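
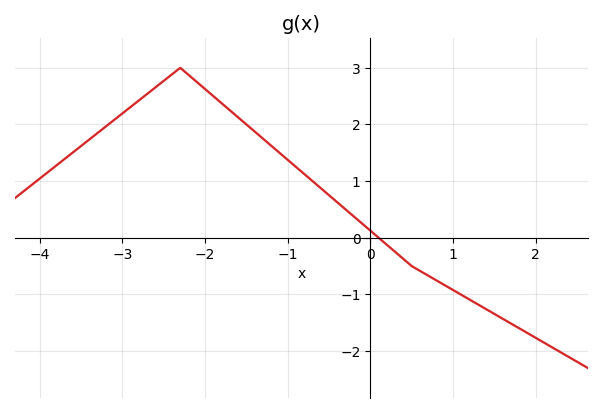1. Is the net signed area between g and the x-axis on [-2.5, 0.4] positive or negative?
positive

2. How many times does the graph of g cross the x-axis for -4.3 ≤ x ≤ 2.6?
1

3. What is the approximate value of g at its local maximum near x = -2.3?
3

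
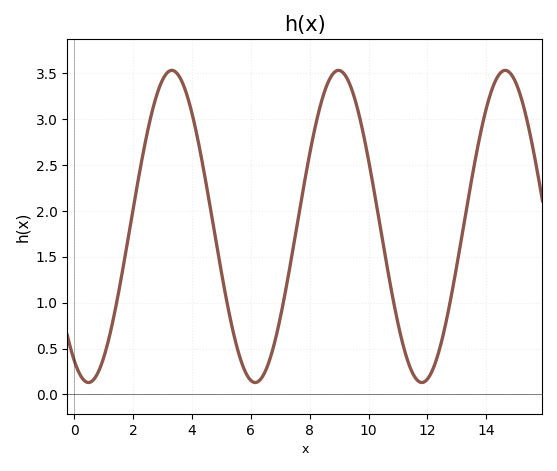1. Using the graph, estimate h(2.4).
2.72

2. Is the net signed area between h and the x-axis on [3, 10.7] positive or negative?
positive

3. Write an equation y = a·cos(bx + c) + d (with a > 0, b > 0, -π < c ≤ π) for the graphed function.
y = 1.7cos(1.11x + 2.6) + 1.83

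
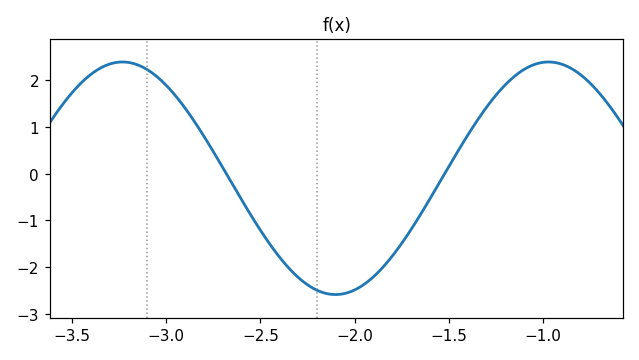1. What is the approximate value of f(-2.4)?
-1.78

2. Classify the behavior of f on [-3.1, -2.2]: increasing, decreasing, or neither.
decreasing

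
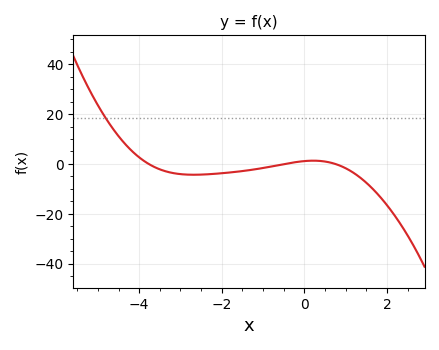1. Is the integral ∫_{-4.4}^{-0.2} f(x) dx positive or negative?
negative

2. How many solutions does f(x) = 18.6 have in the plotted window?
1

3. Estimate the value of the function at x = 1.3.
-4.8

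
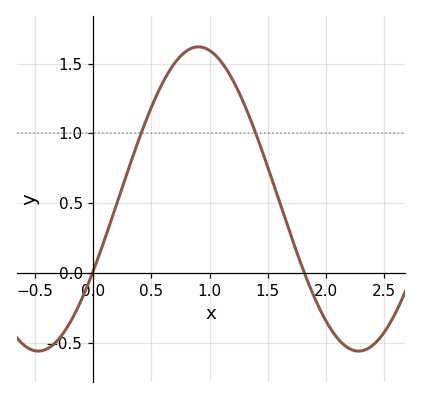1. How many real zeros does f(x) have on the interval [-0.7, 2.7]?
2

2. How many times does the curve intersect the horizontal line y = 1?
2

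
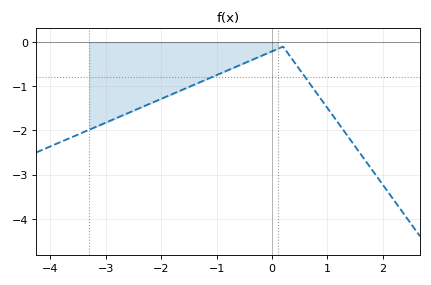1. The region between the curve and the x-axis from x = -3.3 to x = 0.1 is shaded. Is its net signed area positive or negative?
negative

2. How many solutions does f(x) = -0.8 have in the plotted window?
2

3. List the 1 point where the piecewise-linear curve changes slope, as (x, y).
(0.2, -0.1)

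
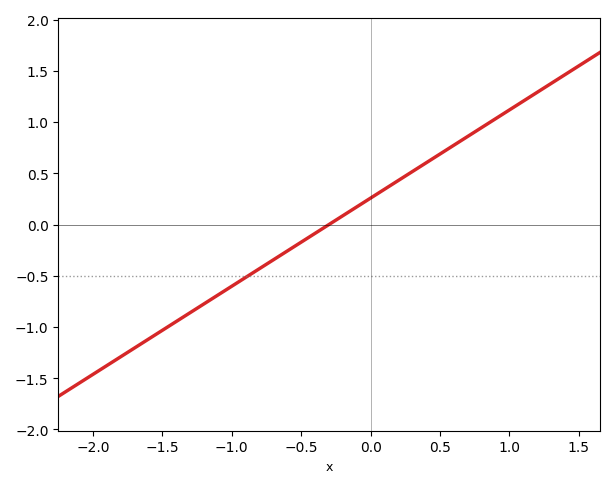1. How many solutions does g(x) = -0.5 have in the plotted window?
1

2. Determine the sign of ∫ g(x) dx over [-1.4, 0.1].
negative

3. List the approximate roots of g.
-0.3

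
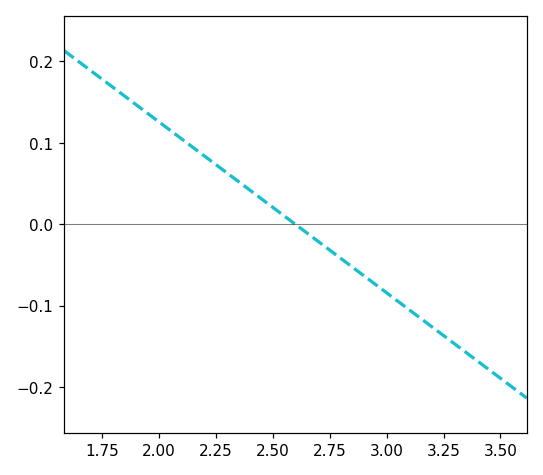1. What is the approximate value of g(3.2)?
-0.13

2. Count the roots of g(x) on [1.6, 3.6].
1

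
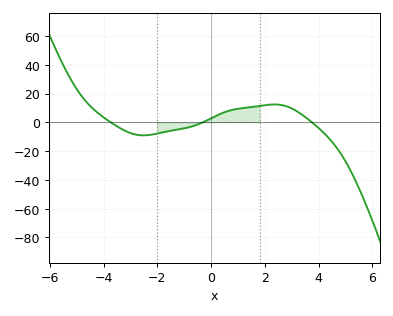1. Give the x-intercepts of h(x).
-3.74, -0.311, 3.75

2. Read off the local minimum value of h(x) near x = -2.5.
-9.08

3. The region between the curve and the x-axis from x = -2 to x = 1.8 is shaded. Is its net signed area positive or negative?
positive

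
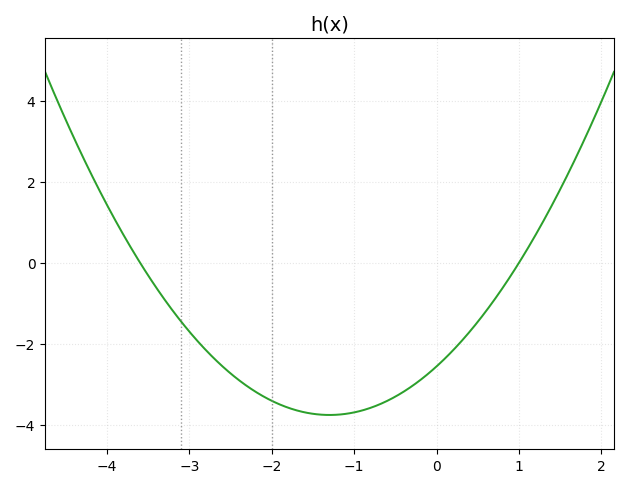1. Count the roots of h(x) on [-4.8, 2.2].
2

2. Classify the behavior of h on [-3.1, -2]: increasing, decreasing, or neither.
decreasing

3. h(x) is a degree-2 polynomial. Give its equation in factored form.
y = 0.71(x + 3.6)(x - 1)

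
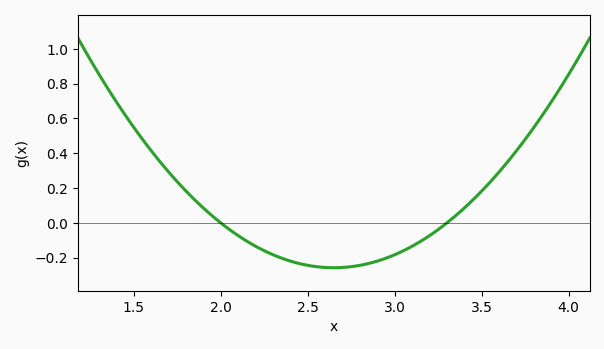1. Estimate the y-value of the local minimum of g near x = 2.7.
-0.26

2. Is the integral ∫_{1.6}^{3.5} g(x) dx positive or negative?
negative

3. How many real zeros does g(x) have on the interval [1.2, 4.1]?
2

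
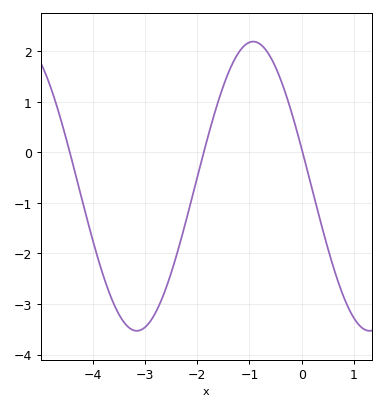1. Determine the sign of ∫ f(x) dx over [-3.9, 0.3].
negative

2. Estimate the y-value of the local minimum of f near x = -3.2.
-3.5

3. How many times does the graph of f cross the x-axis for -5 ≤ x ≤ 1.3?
3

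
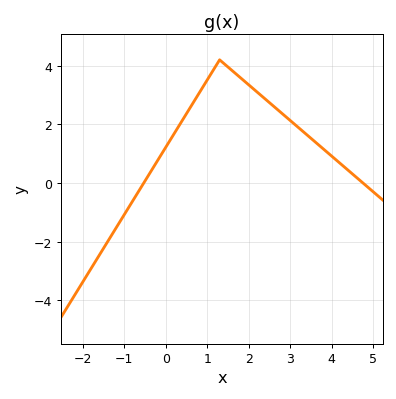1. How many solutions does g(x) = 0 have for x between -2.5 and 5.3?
2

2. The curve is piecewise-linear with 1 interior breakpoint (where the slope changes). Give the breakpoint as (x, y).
(1.3, 4.2)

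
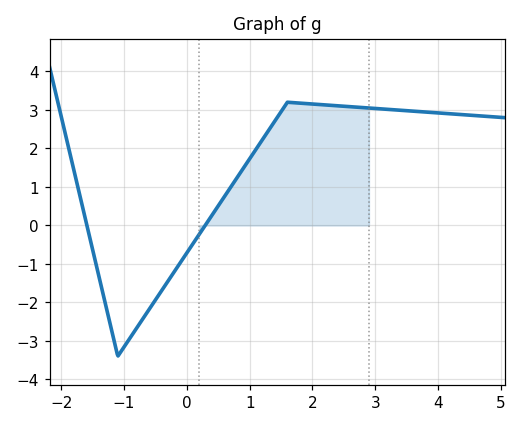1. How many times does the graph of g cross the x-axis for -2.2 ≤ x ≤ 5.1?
2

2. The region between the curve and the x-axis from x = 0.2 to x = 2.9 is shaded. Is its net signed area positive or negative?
positive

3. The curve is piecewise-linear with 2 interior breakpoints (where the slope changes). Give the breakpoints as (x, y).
(-1.1, -3.4); (1.6, 3.2)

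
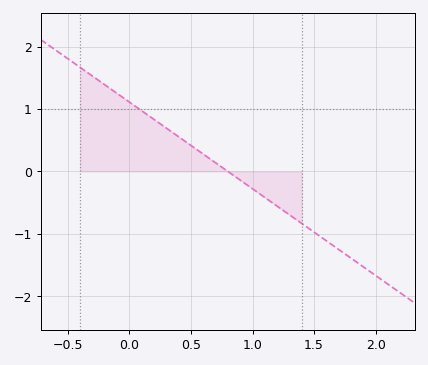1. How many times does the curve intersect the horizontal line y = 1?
1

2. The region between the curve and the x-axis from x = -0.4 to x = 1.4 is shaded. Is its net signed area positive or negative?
positive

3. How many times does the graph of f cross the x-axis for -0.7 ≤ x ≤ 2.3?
1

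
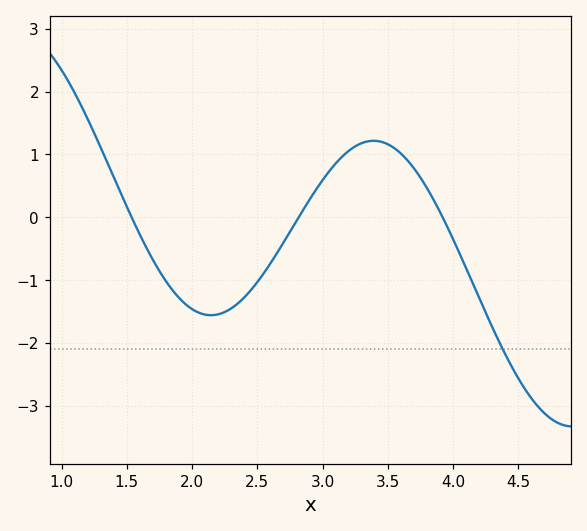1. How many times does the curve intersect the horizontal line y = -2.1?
1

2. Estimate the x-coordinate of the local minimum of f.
2.14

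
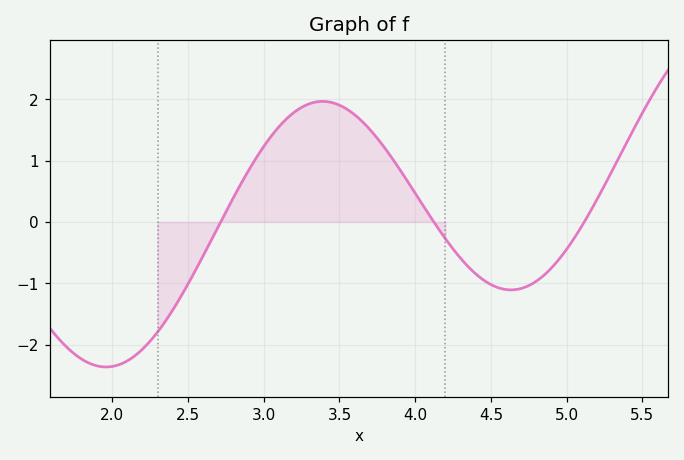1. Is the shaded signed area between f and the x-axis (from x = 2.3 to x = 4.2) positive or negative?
positive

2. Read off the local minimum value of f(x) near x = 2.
-2.4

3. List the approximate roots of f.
2.7, 4.1, 5.1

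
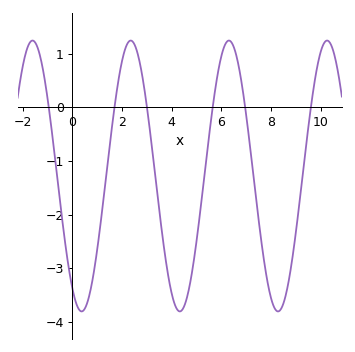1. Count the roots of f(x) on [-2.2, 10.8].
6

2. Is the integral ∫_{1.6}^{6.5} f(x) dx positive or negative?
negative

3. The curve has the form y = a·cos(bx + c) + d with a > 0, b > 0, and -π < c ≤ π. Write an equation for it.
y = 2.53cos(1.59x + 2.55) - 1.28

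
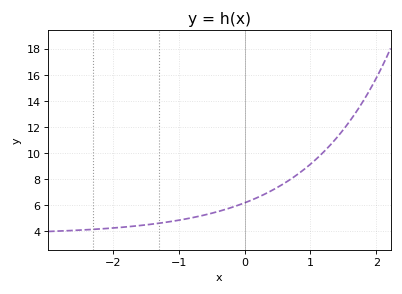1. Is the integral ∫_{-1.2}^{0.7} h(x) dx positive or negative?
positive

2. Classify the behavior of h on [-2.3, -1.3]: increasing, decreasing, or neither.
increasing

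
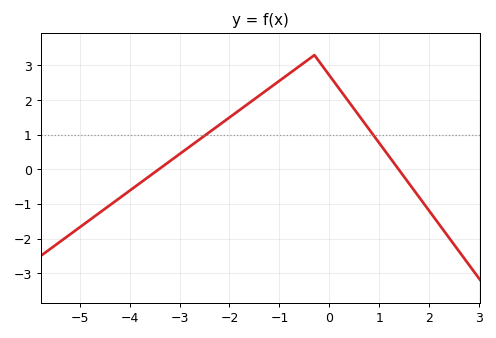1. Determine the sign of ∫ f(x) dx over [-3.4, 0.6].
positive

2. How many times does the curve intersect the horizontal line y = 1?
2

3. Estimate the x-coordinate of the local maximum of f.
-0.4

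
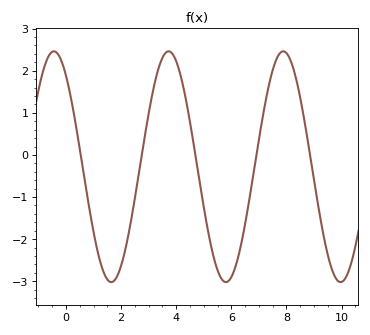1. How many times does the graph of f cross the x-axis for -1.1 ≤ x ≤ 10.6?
5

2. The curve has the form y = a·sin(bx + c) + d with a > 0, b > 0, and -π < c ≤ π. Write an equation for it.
y = 2.74sin(1.5x + 2.2) - 0.28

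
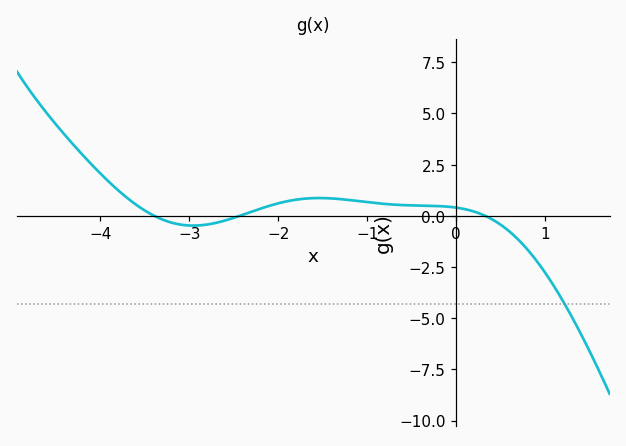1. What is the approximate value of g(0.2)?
0.208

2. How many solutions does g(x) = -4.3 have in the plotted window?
1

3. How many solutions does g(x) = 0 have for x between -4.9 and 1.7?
3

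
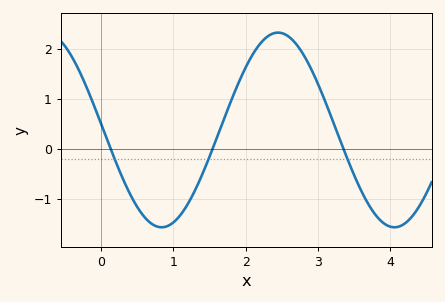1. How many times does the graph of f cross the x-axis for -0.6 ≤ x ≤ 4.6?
3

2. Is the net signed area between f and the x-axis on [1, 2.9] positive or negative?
positive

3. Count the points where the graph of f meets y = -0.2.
3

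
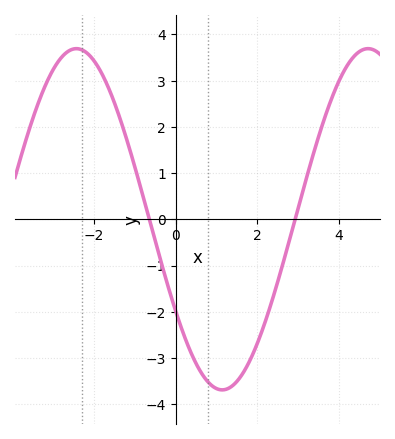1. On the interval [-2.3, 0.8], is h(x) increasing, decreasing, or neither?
decreasing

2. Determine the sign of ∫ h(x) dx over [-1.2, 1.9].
negative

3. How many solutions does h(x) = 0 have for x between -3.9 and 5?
2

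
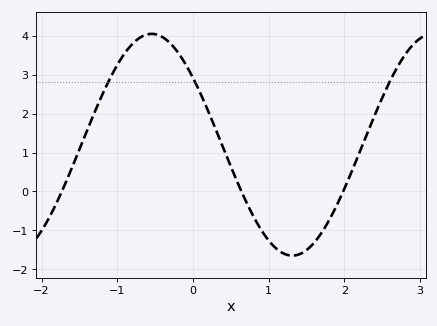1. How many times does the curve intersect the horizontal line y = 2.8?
3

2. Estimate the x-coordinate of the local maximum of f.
-0.5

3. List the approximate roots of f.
-1.7, 0.6, 2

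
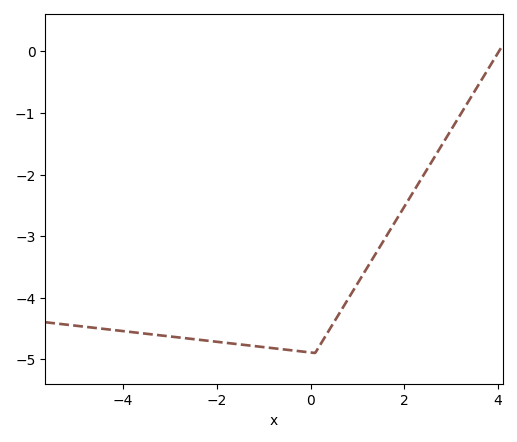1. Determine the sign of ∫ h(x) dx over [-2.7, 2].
negative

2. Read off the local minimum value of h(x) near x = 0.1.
-4.9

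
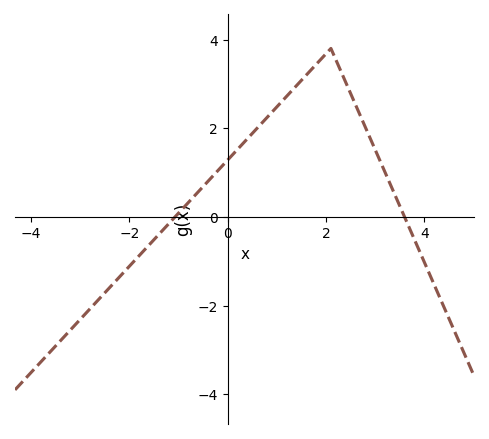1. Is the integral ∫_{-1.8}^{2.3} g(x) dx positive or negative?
positive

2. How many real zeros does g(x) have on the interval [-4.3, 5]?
2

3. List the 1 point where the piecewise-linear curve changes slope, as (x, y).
(2.1, 3.8)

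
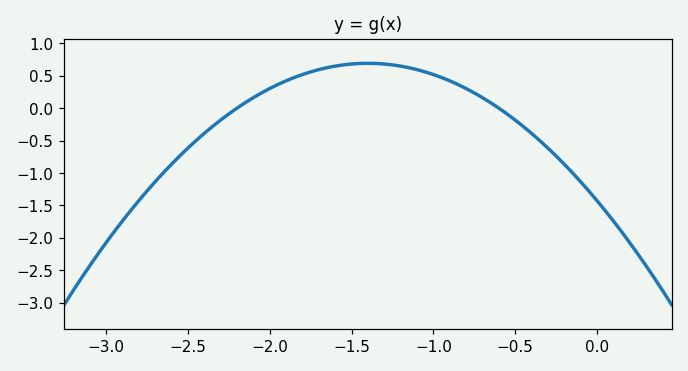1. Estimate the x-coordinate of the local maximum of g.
-1.4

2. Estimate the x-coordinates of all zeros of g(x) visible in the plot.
-2.2, -0.6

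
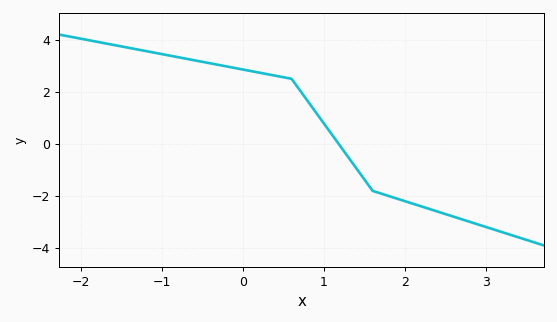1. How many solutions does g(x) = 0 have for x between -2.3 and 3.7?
1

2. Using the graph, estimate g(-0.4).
3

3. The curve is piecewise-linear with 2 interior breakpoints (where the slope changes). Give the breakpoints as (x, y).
(0.6, 2.5); (1.6, -1.8)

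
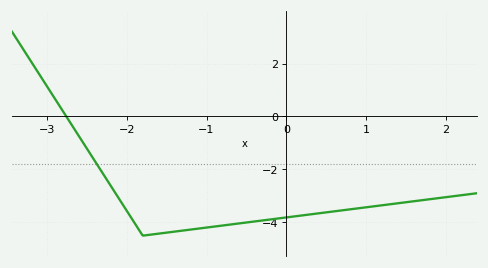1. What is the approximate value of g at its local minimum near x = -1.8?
-4.4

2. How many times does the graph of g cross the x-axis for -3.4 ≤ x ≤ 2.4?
1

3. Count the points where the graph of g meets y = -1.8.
1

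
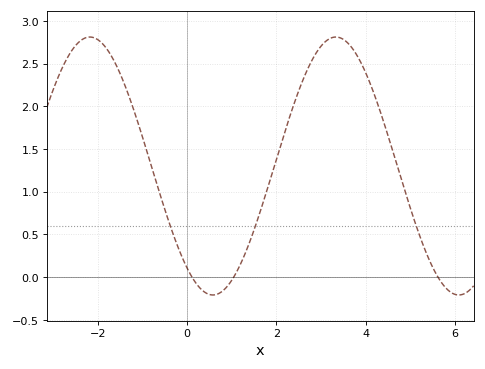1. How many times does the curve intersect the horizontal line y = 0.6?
3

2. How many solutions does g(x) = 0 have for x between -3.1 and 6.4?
3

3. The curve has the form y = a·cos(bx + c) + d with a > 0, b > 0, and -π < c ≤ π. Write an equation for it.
y = 1.51cos(1.14x + 2.48) + 1.3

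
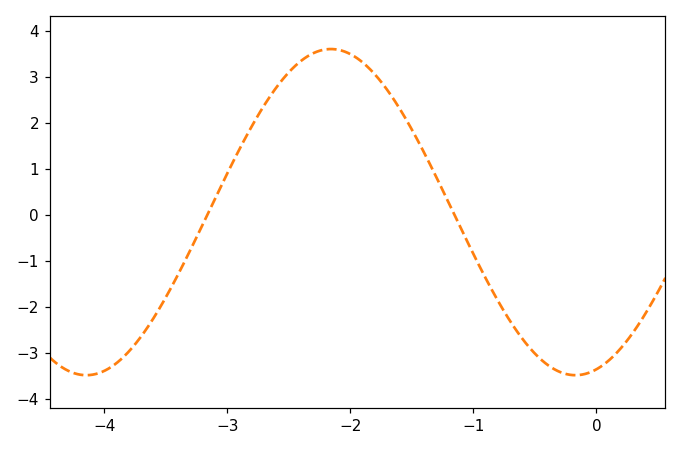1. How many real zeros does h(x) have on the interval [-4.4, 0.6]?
2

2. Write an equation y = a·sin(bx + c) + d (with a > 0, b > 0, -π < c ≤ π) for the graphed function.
y = 3.54sin(1.58x - 1.3) + 0.06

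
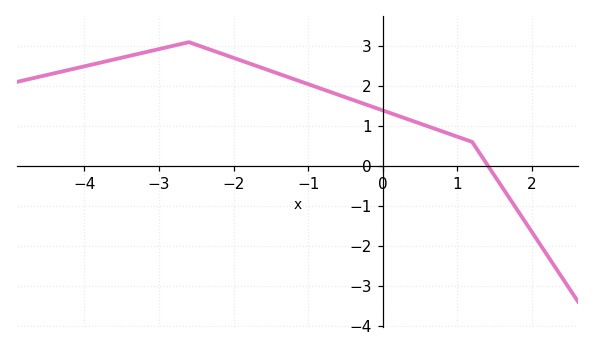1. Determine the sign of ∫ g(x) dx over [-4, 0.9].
positive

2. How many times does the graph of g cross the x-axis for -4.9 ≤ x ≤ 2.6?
1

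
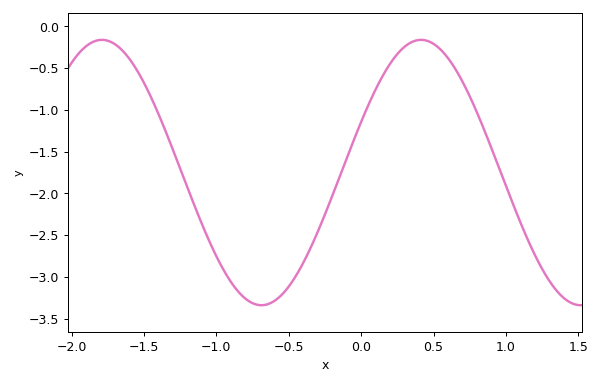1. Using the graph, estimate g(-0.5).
-3.12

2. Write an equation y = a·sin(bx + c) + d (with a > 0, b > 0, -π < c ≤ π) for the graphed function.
y = 1.59sin(2.85x + 0.392) - 1.75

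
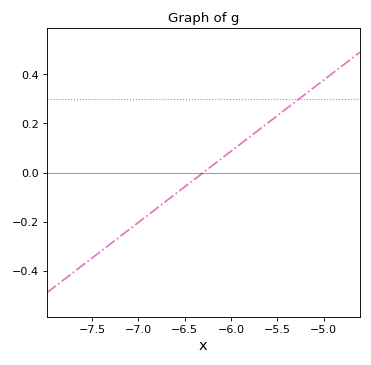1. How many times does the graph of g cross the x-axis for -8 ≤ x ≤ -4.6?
1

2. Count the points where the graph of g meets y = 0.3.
1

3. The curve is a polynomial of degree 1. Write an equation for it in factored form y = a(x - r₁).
y = 0.29(x + 6.3)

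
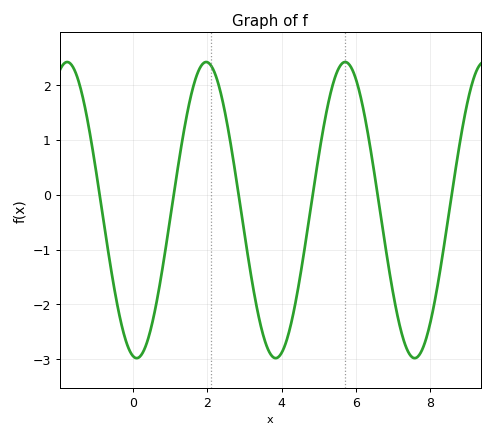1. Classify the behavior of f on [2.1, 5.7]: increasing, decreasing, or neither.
neither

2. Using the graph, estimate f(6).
2.1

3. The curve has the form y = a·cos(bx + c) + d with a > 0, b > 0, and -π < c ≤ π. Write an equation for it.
y = 2.7cos(1.7x + 3) - 0.28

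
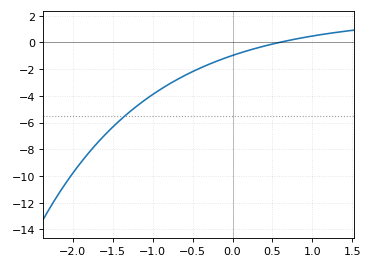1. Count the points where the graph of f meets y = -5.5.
1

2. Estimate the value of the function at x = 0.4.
-0.2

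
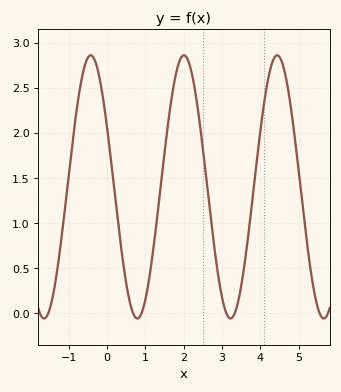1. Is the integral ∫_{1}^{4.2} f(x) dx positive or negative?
positive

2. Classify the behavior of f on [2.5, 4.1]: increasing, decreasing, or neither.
neither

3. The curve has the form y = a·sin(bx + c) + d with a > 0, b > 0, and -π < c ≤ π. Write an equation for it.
y = 1.46sin(2.58x + 2.68) + 1.4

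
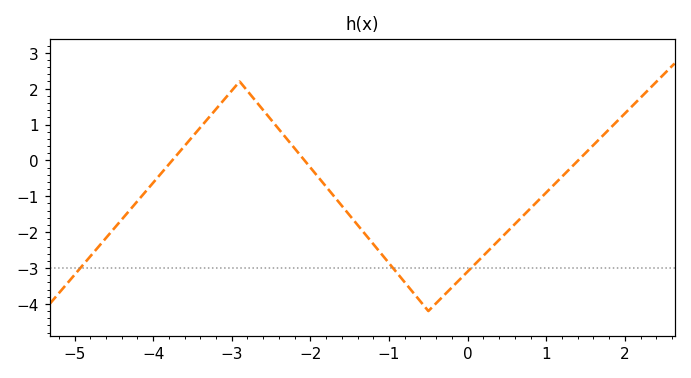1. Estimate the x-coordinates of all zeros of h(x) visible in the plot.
-3.8, -2, 1.4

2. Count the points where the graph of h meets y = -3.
3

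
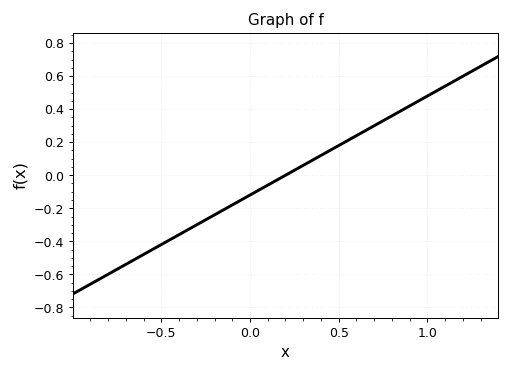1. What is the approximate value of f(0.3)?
0.06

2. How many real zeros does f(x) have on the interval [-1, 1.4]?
1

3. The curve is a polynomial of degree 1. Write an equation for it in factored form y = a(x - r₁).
y = 0.6(x - 0.2)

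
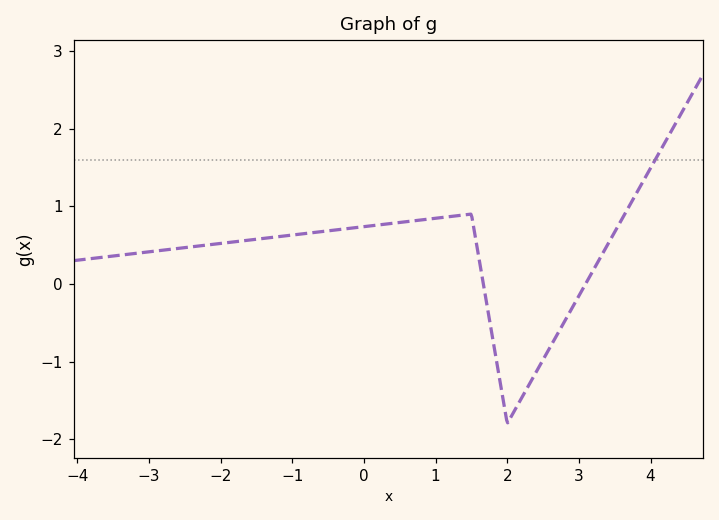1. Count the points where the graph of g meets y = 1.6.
1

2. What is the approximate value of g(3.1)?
0.011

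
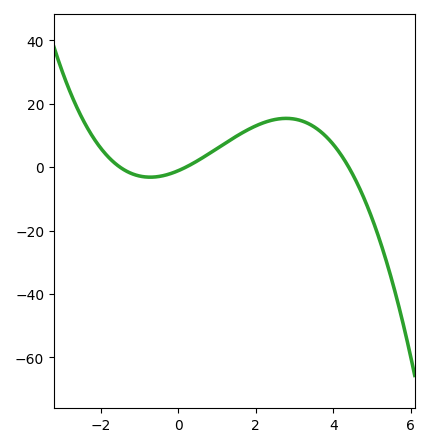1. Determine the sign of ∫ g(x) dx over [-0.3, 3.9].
positive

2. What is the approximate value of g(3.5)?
12.8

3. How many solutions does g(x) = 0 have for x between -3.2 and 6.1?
3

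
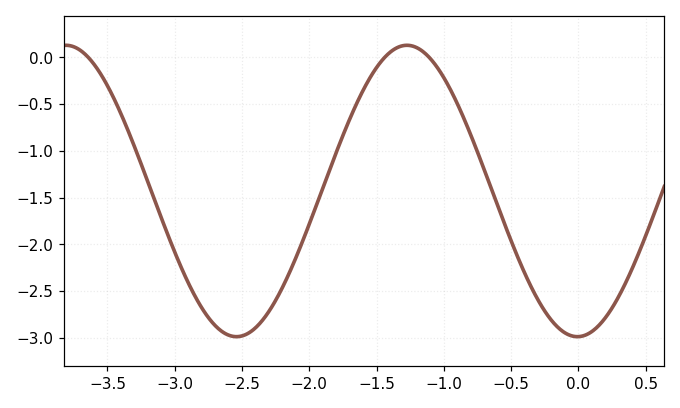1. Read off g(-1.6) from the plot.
-0.35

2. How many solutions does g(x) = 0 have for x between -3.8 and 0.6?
3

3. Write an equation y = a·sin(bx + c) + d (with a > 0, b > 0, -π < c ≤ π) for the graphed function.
y = 1.56sin(2.5x - 1.6) - 1.43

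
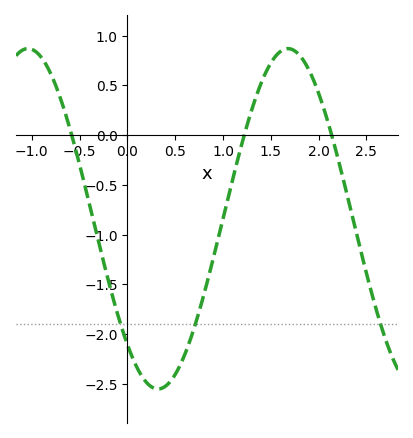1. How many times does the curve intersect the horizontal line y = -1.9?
3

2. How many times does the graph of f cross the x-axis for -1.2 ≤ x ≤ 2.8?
3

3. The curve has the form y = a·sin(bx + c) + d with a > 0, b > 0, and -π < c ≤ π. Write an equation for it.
y = 1.71sin(2.3x - 2.3) - 0.84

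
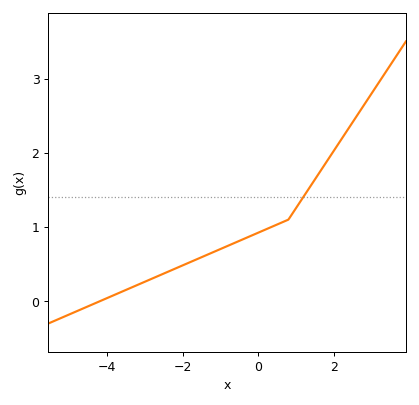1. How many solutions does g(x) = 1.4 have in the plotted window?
1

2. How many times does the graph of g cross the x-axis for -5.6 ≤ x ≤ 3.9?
1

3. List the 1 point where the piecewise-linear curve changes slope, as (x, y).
(0.8, 1.1)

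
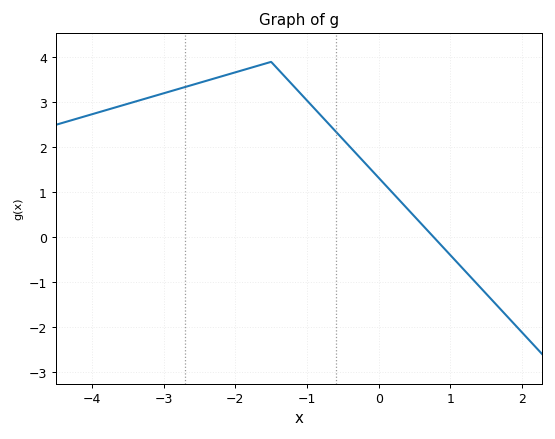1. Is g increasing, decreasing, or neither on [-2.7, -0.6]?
neither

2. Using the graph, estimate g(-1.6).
3.85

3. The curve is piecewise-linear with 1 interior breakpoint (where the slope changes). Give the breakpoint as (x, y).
(-1.5, 3.9)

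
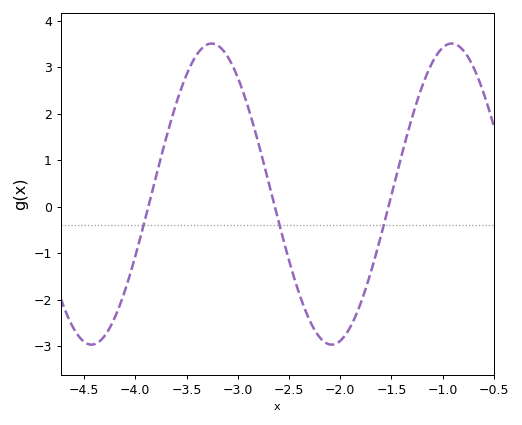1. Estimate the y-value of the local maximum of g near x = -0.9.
3.51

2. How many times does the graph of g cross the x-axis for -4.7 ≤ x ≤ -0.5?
3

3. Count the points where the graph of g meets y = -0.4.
3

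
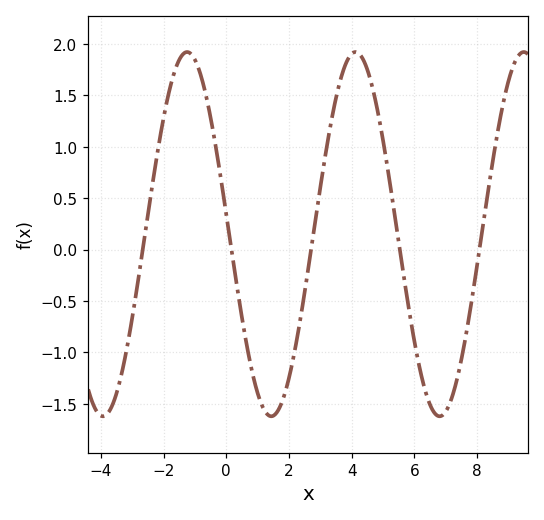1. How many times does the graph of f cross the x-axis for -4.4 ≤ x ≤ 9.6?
5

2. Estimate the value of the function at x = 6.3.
-1.32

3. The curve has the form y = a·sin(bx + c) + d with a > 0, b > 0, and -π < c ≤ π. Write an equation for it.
y = 1.77sin(1.17x + 3.03) + 0.15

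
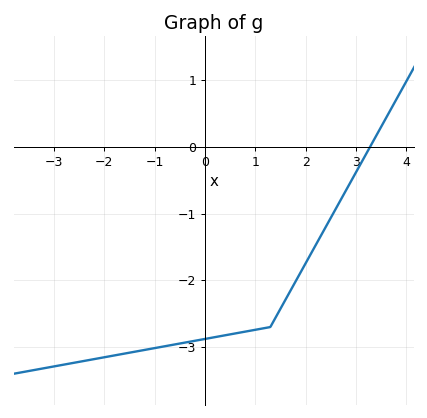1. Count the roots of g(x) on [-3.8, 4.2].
1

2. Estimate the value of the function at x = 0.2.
-2.85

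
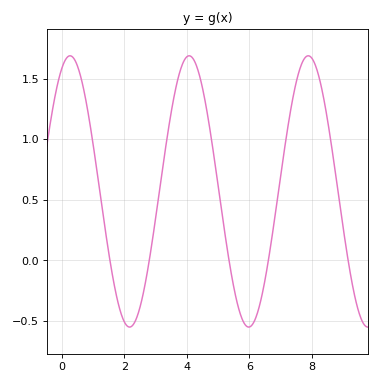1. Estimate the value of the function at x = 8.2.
1.55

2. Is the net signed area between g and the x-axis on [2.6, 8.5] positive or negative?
positive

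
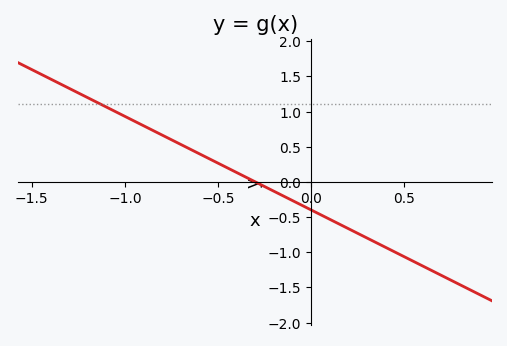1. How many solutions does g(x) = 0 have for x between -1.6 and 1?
1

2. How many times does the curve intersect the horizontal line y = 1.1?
1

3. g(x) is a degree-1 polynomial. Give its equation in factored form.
y = -1.33(x + 0.3)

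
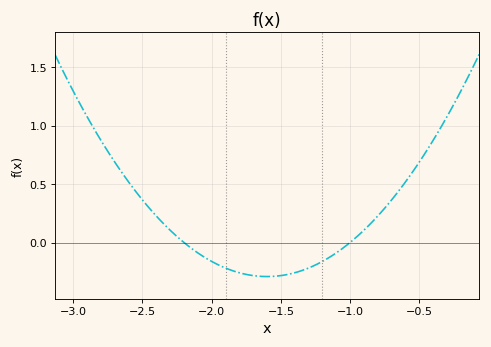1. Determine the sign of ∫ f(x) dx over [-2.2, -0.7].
negative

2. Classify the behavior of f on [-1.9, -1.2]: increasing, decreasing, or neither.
neither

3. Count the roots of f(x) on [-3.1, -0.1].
2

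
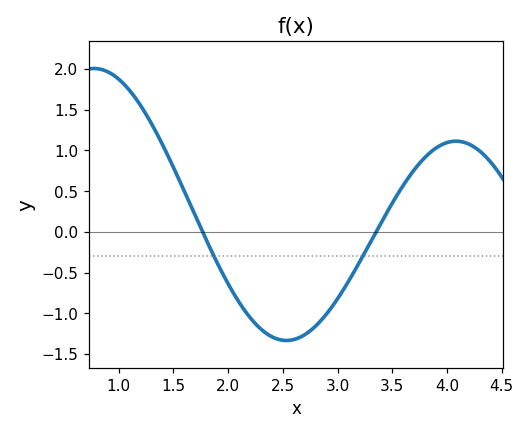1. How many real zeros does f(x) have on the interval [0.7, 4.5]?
2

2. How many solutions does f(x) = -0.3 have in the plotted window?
2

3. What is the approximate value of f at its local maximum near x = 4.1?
1.11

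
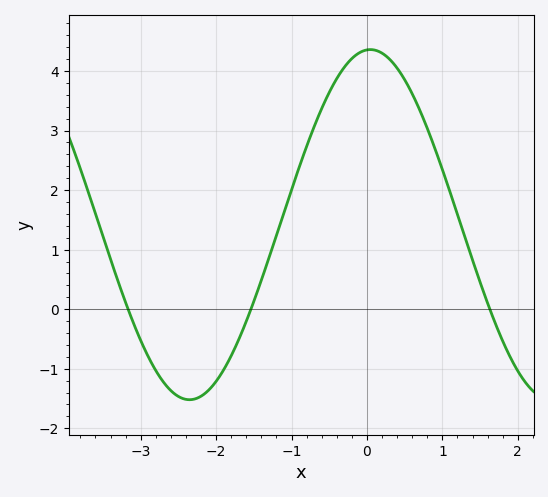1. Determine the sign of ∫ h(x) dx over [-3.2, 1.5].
positive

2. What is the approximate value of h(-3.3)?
0.5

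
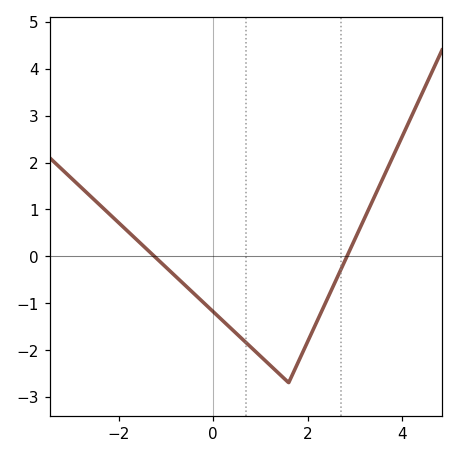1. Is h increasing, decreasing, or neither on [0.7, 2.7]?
neither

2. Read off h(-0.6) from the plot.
-0.6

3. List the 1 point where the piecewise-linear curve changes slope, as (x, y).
(1.6, -2.7)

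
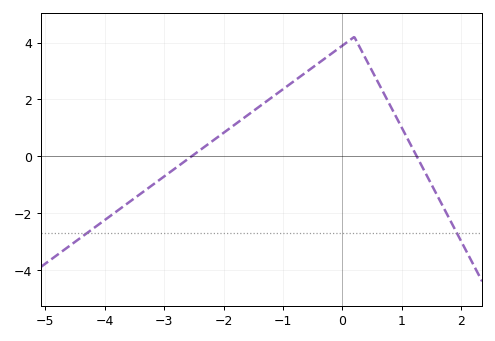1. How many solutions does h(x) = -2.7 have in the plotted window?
2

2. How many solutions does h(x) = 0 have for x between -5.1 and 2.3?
2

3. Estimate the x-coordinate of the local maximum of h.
0.2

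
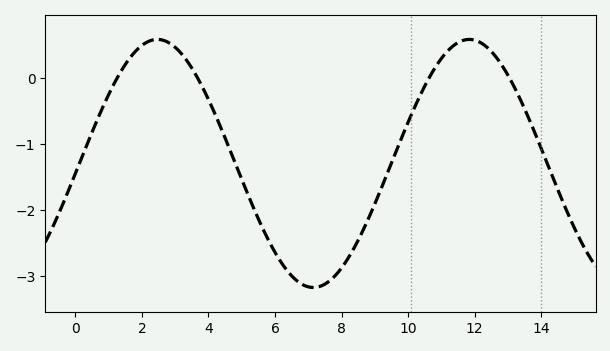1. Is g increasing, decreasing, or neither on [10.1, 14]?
neither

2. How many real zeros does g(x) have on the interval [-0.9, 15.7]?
4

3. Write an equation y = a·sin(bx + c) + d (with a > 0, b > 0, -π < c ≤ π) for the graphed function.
y = 1.88sin(0.67x - 0.08) - 1.29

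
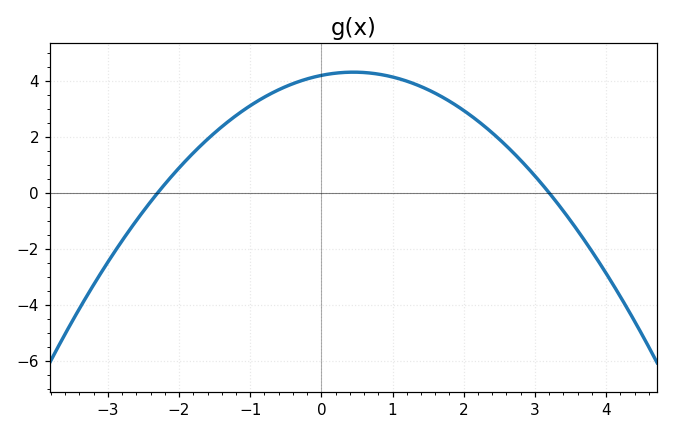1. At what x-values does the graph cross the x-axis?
-2.3, 3.2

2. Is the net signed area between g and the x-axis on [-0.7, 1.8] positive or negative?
positive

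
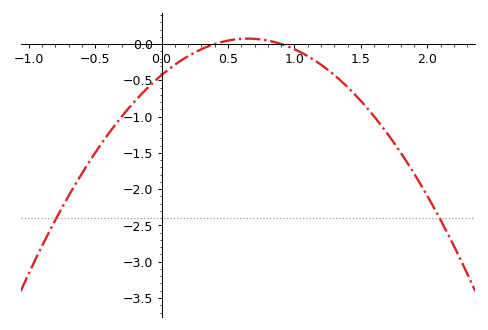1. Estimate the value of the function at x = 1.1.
-0.167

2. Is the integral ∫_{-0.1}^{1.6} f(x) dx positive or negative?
negative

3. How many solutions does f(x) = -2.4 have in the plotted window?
2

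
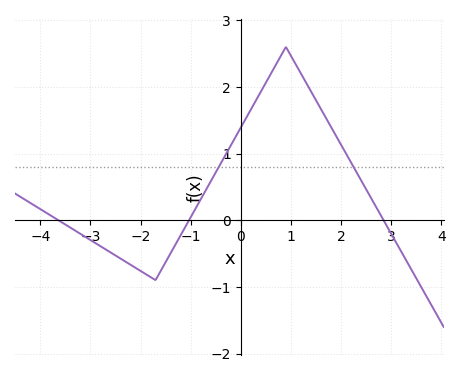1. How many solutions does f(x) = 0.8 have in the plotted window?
2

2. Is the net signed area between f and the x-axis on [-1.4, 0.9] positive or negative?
positive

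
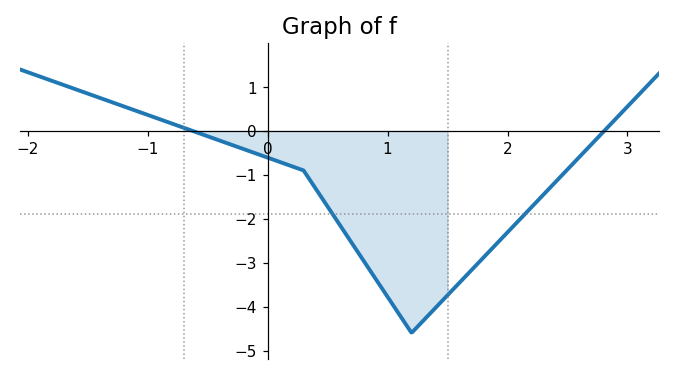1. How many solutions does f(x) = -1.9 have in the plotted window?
2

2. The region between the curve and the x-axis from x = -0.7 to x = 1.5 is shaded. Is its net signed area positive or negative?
negative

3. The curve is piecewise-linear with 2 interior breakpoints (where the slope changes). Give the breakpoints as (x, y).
(0.3, -0.9); (1.2, -4.6)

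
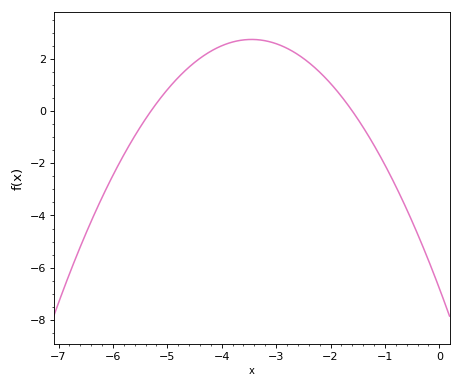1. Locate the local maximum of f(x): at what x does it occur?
-3.4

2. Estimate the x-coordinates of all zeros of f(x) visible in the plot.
-5.3, -1.6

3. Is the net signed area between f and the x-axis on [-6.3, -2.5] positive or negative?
positive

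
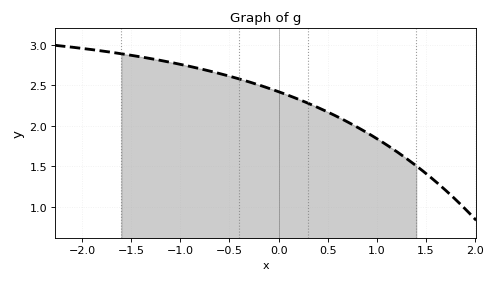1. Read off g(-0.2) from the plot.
2.5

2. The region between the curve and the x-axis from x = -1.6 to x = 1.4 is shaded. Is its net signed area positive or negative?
positive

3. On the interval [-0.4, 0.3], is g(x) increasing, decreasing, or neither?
decreasing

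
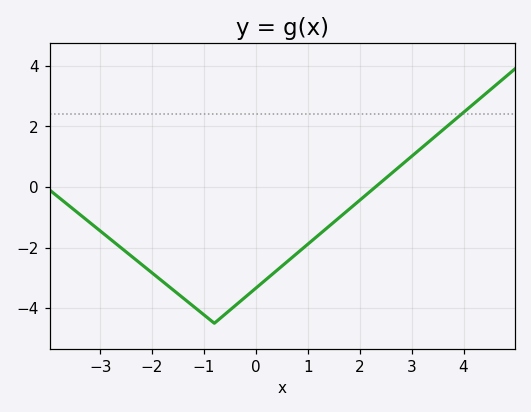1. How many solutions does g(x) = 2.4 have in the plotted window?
1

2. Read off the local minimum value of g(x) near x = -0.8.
-4.5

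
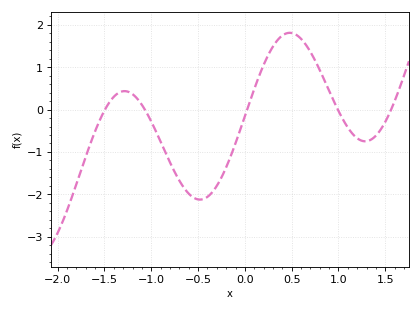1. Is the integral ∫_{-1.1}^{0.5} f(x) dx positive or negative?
negative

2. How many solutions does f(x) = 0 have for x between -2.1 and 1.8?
5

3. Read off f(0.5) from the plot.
1.8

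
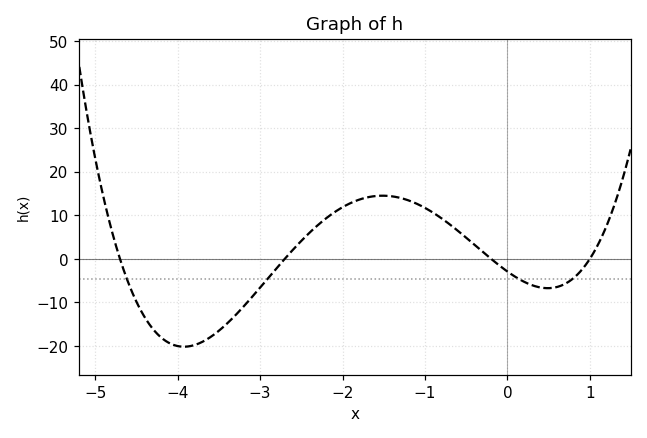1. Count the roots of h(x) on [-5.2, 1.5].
4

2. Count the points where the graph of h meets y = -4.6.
4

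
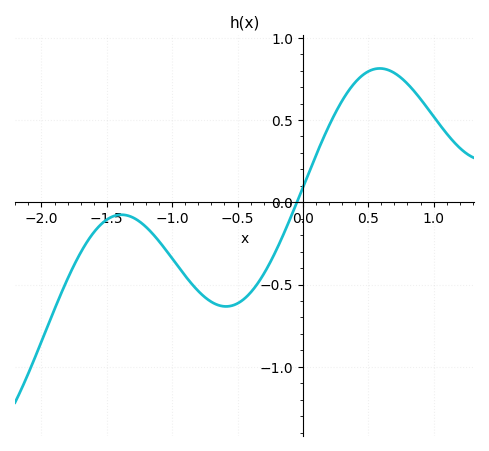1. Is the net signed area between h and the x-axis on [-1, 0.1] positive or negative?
negative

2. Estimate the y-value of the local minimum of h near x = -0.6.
-0.65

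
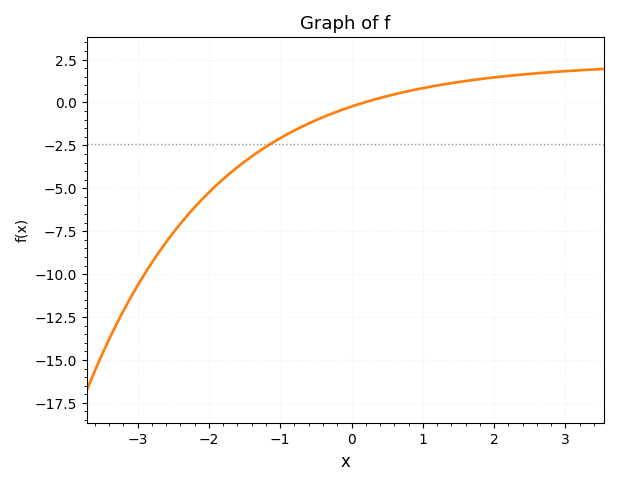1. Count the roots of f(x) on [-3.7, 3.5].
1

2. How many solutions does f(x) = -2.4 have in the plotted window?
1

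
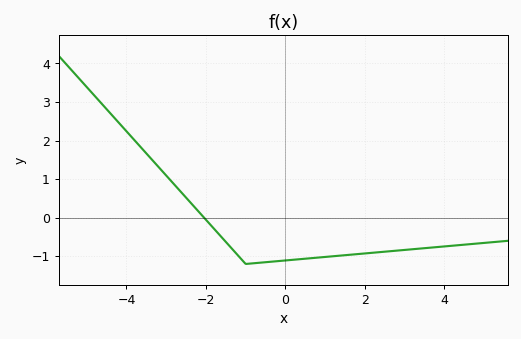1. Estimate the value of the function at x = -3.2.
1.32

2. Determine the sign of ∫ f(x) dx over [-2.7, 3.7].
negative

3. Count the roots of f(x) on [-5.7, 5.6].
1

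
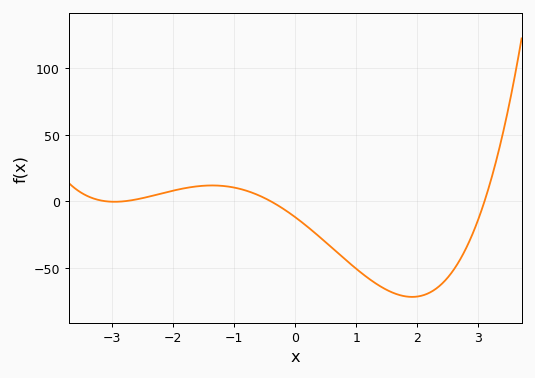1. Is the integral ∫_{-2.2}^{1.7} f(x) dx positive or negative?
negative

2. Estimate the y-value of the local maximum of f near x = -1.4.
10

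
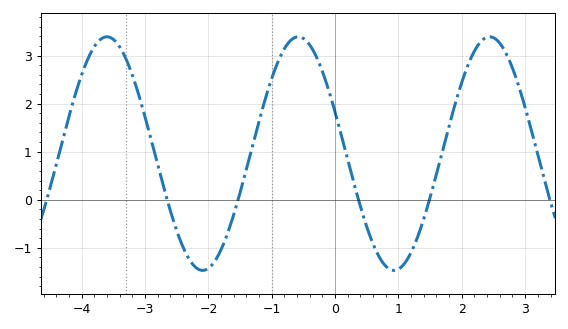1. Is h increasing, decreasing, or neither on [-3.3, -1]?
neither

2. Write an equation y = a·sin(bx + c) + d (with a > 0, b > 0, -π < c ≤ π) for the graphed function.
y = 2.43sin(2.08x + 2.78) + 0.96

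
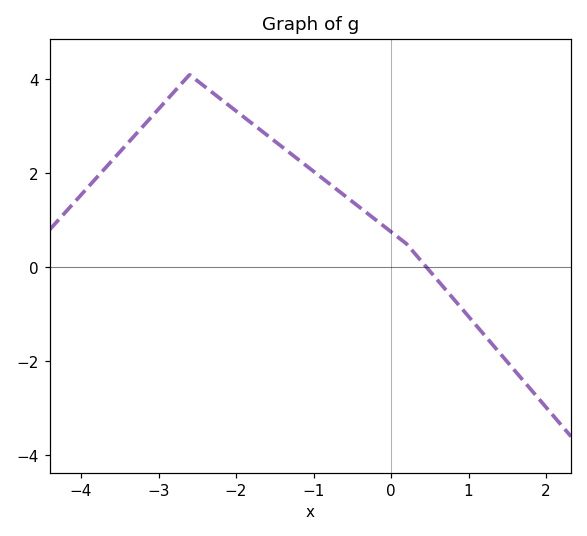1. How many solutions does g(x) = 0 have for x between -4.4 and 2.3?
1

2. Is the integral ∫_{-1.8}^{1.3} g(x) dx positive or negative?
positive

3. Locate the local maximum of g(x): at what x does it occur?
-2.6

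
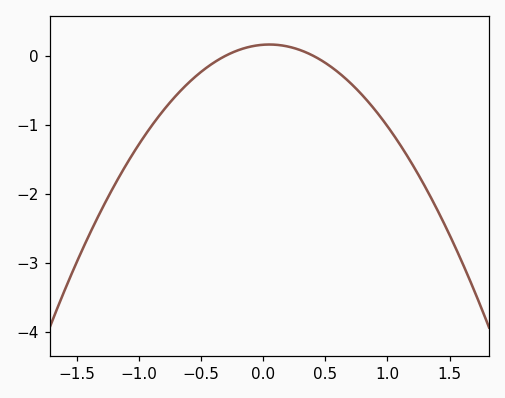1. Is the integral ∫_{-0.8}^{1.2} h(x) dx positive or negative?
negative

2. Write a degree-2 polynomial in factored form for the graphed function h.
y = -1.31(x + 0.3)(x - 0.4)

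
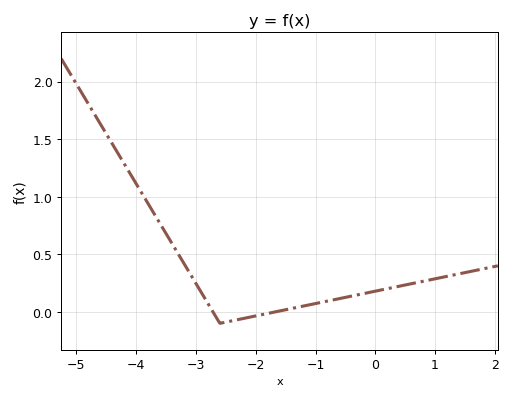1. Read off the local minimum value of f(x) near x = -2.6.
-0.1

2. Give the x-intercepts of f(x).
-2.7, -1.7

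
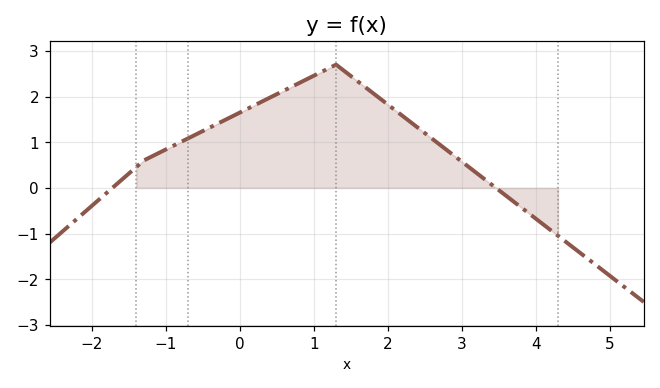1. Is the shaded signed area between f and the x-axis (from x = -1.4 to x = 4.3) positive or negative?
positive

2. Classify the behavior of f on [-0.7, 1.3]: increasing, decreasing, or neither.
increasing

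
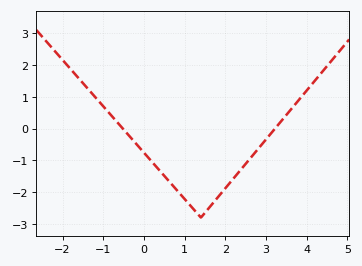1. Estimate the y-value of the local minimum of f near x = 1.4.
-2.8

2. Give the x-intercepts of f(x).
-0.52, 3.22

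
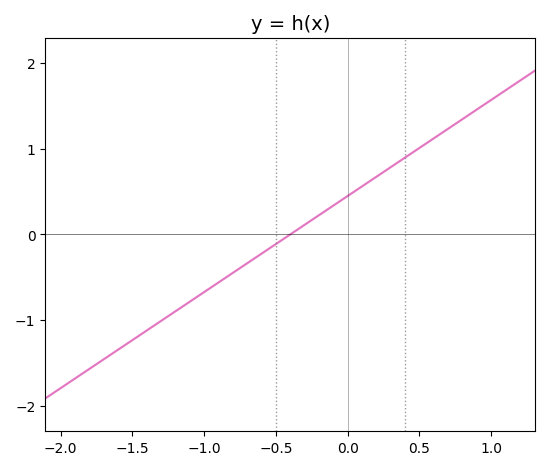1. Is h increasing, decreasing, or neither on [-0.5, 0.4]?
increasing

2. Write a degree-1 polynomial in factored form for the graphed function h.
y = 1.12(x + 0.4)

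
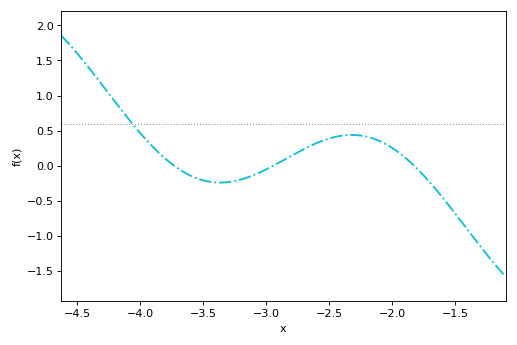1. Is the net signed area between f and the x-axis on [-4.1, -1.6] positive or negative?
positive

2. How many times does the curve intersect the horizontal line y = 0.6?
1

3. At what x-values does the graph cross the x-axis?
-3.73, -2.94, -1.83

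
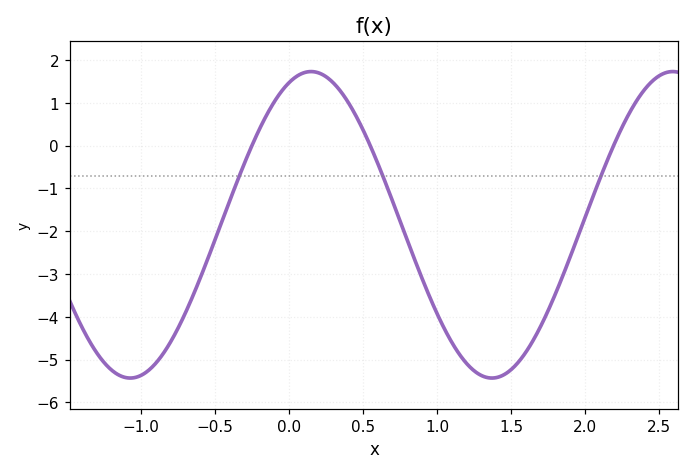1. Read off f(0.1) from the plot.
1.7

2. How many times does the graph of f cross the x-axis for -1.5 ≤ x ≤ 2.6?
3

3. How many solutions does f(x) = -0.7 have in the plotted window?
3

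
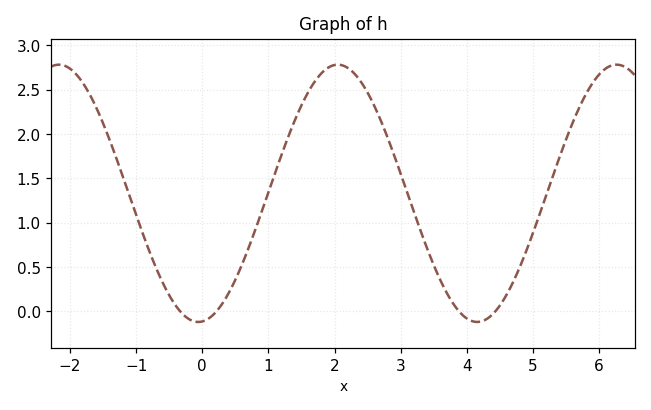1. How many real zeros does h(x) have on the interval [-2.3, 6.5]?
4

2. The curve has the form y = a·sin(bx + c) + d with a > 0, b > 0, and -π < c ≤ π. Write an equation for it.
y = 1.45sin(1.5x - 1.5) + 1.33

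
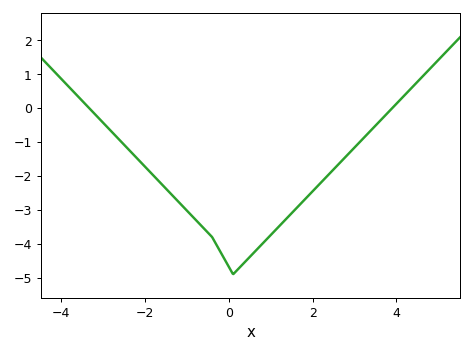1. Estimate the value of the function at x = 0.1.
-4.9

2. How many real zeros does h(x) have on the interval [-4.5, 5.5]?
2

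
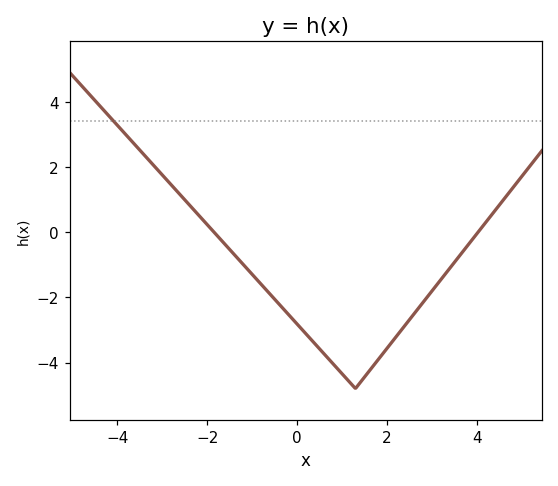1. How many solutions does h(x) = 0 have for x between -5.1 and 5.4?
2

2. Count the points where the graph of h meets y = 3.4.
1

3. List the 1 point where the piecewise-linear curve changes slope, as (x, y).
(1.3, -4.8)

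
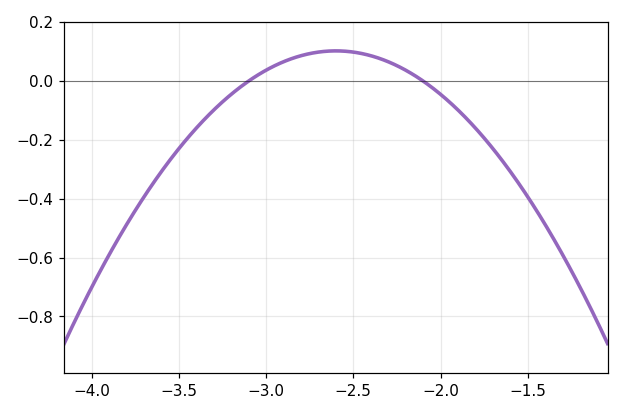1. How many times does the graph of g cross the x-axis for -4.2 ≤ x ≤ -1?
2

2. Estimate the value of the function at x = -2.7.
0.1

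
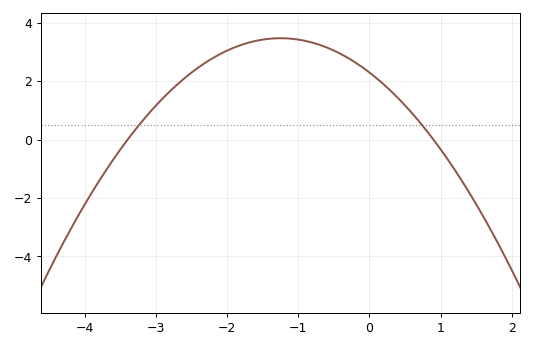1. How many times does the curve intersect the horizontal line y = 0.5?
2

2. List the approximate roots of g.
-3.4, 0.9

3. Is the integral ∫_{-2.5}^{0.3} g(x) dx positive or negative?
positive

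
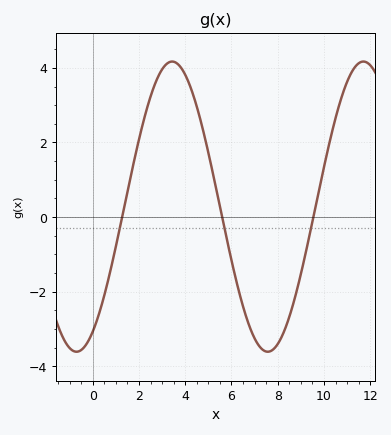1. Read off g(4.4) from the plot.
3.17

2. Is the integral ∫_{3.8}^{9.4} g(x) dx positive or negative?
negative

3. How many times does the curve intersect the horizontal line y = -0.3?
3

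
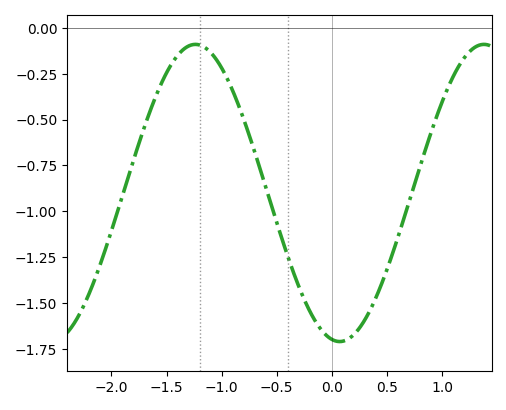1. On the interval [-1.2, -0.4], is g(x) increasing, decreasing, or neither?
decreasing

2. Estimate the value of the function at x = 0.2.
-1.68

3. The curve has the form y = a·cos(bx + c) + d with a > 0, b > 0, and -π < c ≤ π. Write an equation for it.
y = 0.81cos(2.4x + 3) - 0.9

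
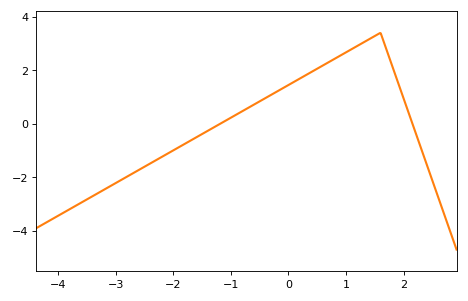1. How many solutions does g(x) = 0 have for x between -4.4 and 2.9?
2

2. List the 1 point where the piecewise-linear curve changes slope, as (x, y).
(1.6, 3.4)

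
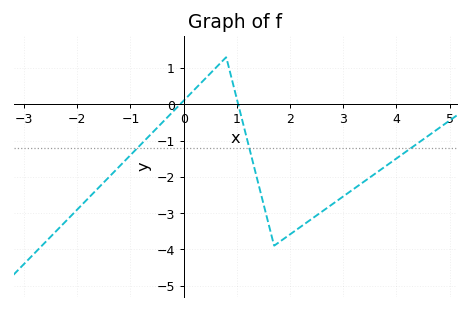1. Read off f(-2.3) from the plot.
-3.35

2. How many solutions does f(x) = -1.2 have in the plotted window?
3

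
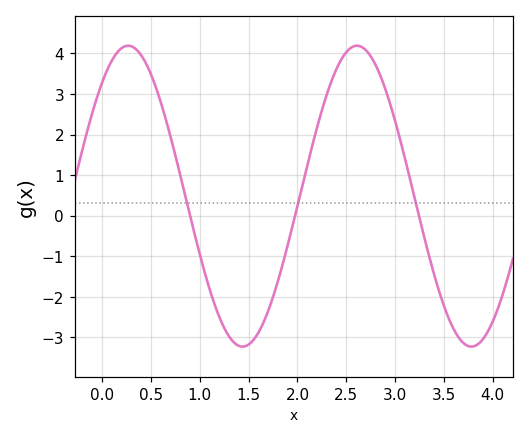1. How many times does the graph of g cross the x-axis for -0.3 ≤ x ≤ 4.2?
3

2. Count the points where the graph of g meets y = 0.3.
3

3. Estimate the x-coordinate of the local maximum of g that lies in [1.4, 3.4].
2.6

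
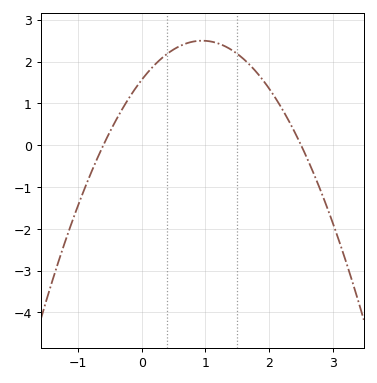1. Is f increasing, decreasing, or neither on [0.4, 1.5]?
neither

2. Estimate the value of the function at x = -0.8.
-0.686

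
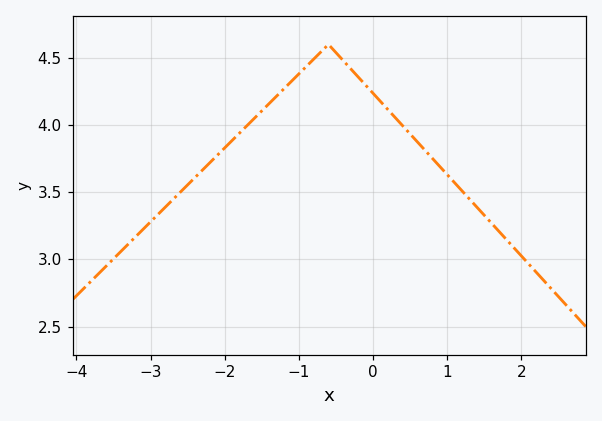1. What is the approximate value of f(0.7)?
3.81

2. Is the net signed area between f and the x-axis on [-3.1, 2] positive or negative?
positive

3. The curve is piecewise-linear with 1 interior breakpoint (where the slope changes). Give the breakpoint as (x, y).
(-0.6, 4.6)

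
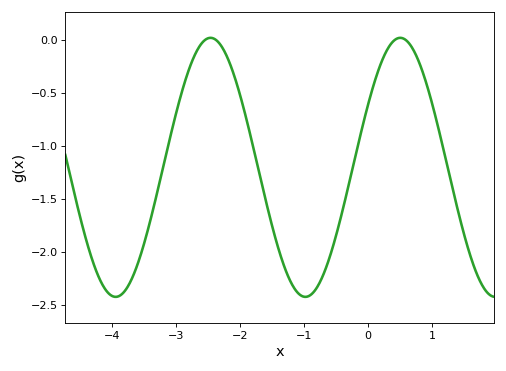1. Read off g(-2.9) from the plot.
-0.45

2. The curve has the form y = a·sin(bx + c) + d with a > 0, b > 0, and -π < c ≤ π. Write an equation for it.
y = 1.22sin(2.1x + 0.51) - 1.2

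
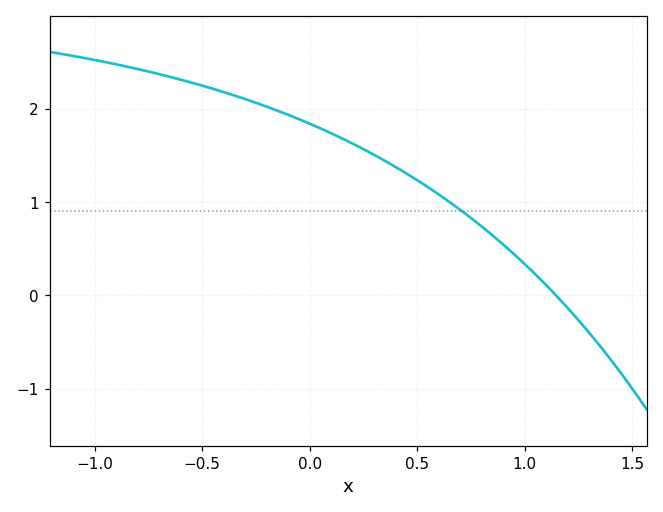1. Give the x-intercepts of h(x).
1.15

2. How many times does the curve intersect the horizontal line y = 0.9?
1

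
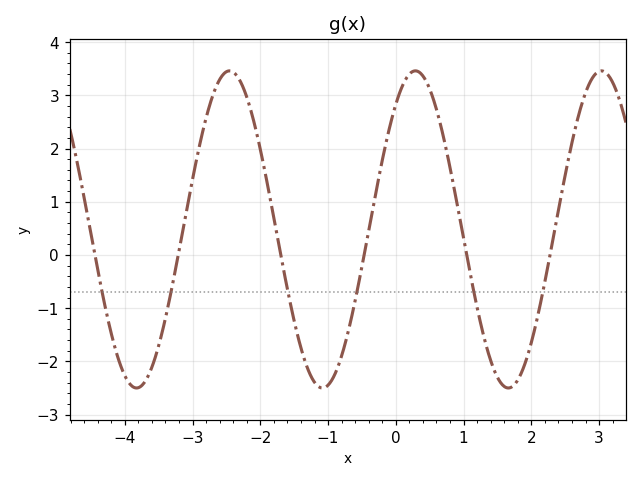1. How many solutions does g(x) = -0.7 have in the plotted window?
6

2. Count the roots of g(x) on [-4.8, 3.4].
6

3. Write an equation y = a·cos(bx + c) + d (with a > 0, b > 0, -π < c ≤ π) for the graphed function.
y = 2.98cos(2.3x - 0.66) + 0.48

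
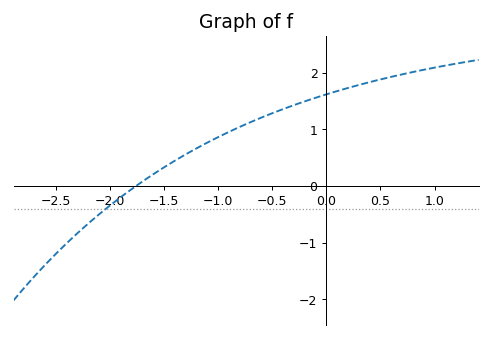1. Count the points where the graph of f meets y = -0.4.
1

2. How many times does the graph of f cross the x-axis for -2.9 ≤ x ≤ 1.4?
1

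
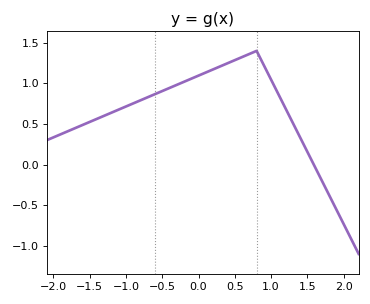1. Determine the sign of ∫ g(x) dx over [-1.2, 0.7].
positive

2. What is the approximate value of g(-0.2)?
1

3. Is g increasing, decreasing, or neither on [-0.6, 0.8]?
increasing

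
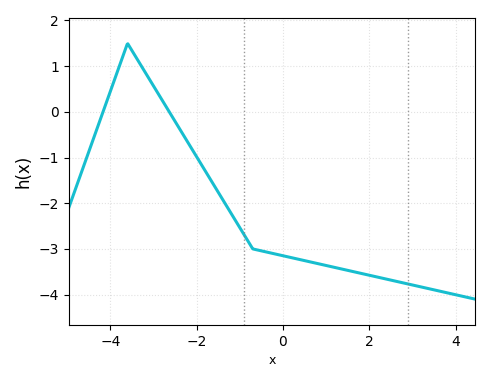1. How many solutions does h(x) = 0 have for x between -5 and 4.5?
2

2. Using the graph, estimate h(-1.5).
-1.76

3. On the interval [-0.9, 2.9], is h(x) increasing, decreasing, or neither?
decreasing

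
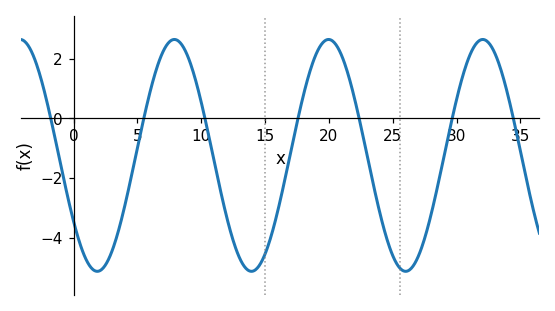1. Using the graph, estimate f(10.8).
-1.02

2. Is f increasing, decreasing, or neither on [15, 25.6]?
neither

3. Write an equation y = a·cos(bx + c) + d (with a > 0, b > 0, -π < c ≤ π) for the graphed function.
y = 3.88cos(0.52x + 2.18) - 1.24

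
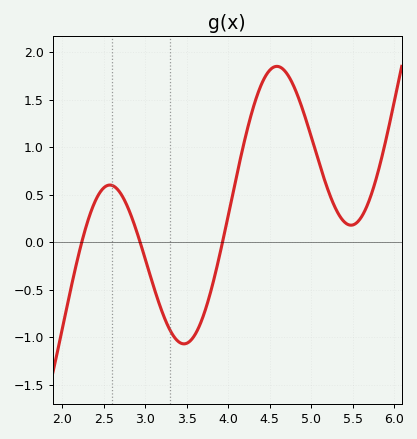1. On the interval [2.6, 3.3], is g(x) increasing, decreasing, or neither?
decreasing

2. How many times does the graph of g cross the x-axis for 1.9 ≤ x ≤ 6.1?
3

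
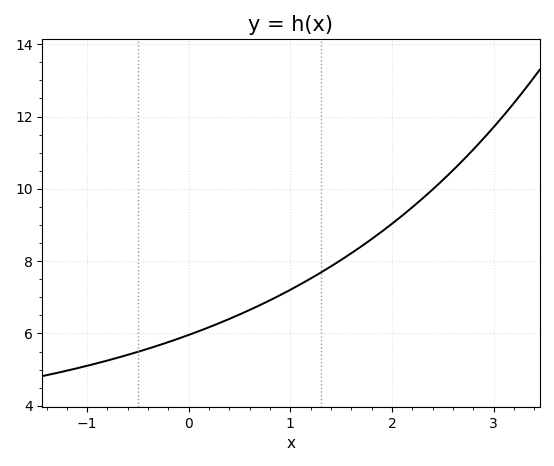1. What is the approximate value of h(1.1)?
7.4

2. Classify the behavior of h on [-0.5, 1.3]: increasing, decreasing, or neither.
increasing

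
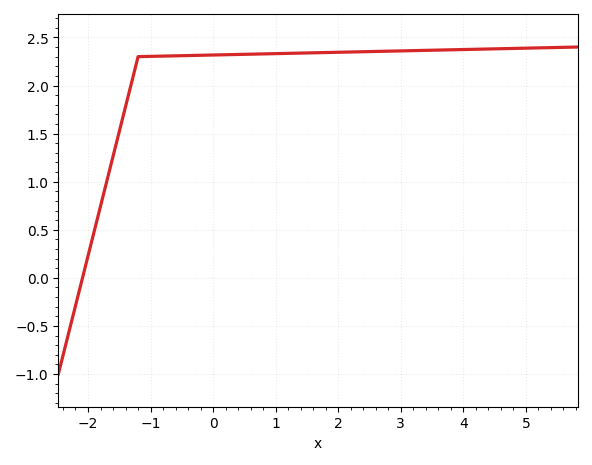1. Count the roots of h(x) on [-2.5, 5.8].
1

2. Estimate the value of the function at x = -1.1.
2.3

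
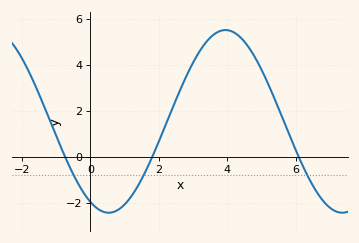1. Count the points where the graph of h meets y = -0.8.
3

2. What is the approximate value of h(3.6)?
5.4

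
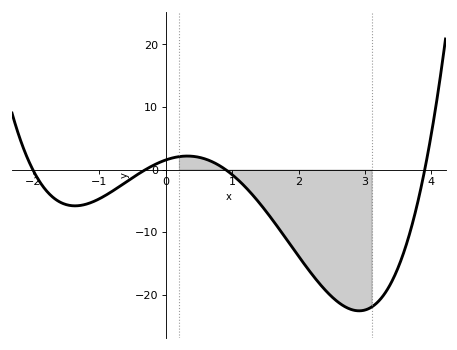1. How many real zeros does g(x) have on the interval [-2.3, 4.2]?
4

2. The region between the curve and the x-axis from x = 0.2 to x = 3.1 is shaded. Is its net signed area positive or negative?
negative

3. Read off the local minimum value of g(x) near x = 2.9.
-23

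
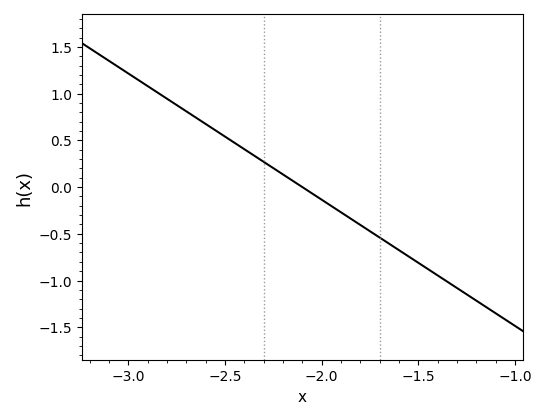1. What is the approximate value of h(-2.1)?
0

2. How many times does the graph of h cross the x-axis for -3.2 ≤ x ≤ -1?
1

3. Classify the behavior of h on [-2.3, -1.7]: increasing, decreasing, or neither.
decreasing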